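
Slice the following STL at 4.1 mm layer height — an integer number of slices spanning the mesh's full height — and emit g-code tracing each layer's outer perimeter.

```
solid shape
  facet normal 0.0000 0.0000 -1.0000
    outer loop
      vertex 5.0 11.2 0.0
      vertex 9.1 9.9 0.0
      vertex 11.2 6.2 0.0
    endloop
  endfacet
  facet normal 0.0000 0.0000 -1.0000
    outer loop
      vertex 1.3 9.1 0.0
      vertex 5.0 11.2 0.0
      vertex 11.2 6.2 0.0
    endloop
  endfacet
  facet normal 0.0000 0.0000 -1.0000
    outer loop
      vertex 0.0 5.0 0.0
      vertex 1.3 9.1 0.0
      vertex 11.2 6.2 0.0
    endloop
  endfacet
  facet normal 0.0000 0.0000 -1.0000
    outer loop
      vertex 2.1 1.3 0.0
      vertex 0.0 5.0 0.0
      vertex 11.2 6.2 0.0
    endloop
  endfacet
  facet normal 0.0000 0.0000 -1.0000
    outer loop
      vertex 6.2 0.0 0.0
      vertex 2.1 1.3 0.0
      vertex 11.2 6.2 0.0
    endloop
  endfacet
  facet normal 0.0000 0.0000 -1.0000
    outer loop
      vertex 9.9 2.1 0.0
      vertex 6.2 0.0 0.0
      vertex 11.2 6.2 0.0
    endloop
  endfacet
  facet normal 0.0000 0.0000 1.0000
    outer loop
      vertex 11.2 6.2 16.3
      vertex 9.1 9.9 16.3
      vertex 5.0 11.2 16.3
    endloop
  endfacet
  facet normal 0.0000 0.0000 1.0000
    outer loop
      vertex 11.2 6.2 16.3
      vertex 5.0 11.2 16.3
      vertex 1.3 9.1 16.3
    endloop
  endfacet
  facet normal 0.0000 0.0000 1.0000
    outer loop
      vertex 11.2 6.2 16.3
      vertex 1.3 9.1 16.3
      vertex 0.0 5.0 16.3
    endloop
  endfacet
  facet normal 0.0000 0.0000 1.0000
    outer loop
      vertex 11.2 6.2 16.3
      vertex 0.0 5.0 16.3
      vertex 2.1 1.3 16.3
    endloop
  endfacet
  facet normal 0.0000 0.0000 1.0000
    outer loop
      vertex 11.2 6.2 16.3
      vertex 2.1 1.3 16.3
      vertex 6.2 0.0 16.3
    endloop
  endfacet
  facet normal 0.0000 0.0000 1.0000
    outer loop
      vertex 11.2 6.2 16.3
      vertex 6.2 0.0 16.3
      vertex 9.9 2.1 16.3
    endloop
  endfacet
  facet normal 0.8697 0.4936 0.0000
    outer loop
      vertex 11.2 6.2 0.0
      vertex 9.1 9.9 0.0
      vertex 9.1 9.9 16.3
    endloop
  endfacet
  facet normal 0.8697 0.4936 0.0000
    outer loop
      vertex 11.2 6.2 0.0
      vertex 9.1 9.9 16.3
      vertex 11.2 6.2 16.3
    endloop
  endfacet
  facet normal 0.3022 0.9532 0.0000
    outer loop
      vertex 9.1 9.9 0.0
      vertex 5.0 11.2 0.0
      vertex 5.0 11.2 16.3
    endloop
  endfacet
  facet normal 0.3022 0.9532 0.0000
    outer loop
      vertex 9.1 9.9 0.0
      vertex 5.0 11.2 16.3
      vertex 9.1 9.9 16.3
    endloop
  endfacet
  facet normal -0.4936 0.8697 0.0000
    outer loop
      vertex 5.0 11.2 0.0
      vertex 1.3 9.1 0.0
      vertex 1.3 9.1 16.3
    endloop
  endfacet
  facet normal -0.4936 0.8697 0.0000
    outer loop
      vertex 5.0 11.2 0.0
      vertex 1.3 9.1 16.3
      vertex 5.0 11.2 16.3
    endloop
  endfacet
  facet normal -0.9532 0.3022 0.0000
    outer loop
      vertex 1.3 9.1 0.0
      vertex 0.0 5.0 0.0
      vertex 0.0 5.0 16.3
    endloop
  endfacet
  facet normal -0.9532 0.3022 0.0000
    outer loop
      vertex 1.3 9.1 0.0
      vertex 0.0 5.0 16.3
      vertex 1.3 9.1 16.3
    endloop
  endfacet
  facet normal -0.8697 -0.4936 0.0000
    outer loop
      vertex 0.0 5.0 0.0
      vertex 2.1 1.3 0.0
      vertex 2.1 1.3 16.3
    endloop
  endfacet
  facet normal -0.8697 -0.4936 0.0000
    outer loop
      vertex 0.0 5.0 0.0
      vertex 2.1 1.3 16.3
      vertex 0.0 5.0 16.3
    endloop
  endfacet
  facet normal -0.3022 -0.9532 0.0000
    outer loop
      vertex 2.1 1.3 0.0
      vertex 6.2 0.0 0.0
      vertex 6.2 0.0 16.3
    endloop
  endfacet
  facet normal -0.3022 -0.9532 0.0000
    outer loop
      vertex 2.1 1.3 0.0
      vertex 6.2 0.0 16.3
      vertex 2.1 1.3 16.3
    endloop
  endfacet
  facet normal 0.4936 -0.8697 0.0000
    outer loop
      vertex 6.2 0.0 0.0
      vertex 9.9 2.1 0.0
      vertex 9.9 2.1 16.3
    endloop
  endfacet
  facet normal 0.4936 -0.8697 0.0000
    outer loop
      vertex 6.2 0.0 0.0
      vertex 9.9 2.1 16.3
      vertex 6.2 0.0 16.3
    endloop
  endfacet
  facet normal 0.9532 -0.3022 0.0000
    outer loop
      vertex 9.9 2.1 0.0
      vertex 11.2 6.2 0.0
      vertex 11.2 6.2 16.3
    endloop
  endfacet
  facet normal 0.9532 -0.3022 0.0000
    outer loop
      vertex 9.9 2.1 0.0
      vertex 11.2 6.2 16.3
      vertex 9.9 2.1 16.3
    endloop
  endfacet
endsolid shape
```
; perimeter-only toolpath
G21 ; units = mm
G90 ; absolute positioning
G28 ; home
; layer 1
G0 Z4.1
G0 X11.2 Y6.2
G1 X9.1 Y9.9
G1 X5.0 Y11.2
G1 X1.3 Y9.1
G1 X0.0 Y5.0
G1 X2.1 Y1.3
G1 X6.2 Y0.0
G1 X9.9 Y2.1
G1 X11.2 Y6.2
; layer 2
G0 Z8.2
G0 X11.2 Y6.2
G1 X9.1 Y9.9
G1 X5.0 Y11.2
G1 X1.3 Y9.1
G1 X0.0 Y5.0
G1 X2.1 Y1.3
G1 X6.2 Y0.0
G1 X9.9 Y2.1
G1 X11.2 Y6.2
; layer 3
G0 Z12.2
G0 X11.2 Y6.2
G1 X9.1 Y9.9
G1 X5.0 Y11.2
G1 X1.3 Y9.1
G1 X0.0 Y5.0
G1 X2.1 Y1.3
G1 X6.2 Y0.0
G1 X9.9 Y2.1
G1 X11.2 Y6.2
; layer 4
G0 Z16.3
G0 X11.2 Y6.2
G1 X9.1 Y9.9
G1 X5.0 Y11.2
G1 X1.3 Y9.1
G1 X0.0 Y5.0
G1 X2.1 Y1.3
G1 X6.2 Y0.0
G1 X9.9 Y2.1
G1 X11.2 Y6.2
M2 ; end

The solid is a regular 8-sided prism (a cylinder approximated with 8 flat sides), circumscribed radius ≈ 5.6 mm, height ≈ 16.3 mm. Slicing at Δz = 4.1 mm — 4 equal slices spanning the solid's height, so layer i sits at z = i·h/4 — gives 4 non-empty perimeters. Each is a 8-segment closed polygon; G0 lifts to the layer z and rapids to the start vertex, then G1 traces the edges.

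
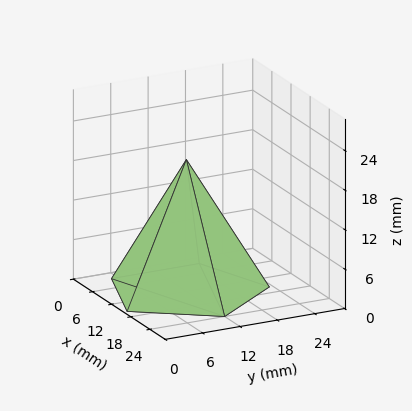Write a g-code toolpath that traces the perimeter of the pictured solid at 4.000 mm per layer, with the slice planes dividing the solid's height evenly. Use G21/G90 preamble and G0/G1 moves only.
Reading the render: the shape is a regular 5-sided pyramid, base circumscribed radius ≈ 12 mm, apex at z ≈ 20 mm (dimensions read to the nearest mm from the axis ticks). For the g-code, the solid's height is divided into equal slices at the stated Δz and each level perimeter traced with G1 moves after a G0 lift.

; perimeter-only toolpath
G21 ; units = mm
G90 ; absolute positioning
G28 ; home
; layer 1
G0 Z4.000
G0 X21.600 Y12.000
G1 X14.966 Y21.130
G1 X4.234 Y17.642
G1 X4.234 Y6.358
G1 X14.966 Y2.870
G1 X21.600 Y12.000
; layer 2
G0 Z8.000
G0 X19.200 Y12.000
G1 X14.225 Y18.848
G1 X6.175 Y16.232
G1 X6.175 Y7.768
G1 X14.225 Y5.152
G1 X19.200 Y12.000
; layer 3
G0 Z12.000
G0 X16.800 Y12.000
G1 X13.483 Y16.565
G1 X8.117 Y14.821
G1 X8.117 Y9.179
G1 X13.483 Y7.435
G1 X16.800 Y12.000
; layer 4
G0 Z16.000
G0 X14.400 Y12.000
G1 X12.742 Y14.283
G1 X10.058 Y13.411
G1 X10.058 Y10.589
G1 X12.742 Y9.717
G1 X14.400 Y12.000
M2 ; end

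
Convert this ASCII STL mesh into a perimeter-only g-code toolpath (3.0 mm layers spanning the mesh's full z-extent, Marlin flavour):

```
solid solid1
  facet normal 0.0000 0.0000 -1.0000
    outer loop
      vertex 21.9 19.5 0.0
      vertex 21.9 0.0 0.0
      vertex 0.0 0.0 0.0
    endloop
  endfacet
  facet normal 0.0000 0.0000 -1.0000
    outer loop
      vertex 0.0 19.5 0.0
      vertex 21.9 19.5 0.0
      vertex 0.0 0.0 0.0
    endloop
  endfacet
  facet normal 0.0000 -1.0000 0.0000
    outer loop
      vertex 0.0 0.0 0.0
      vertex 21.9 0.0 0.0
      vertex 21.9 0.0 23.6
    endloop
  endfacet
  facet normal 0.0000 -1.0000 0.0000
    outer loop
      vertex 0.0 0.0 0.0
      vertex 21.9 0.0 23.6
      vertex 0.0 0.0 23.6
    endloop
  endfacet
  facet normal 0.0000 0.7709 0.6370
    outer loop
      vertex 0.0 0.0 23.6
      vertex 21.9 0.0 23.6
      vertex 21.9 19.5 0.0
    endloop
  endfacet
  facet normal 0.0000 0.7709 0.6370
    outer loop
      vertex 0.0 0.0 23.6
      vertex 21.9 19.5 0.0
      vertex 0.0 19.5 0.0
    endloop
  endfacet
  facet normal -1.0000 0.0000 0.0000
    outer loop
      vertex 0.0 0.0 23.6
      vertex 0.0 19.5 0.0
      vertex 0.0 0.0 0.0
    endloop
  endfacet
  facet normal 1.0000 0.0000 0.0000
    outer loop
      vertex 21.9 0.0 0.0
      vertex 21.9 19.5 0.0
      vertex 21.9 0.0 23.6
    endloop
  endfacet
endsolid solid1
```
; perimeter-only toolpath
G21 ; units = mm
G90 ; absolute positioning
G28 ; home
; layer 1
G0 Z3.0
G0 X0.0 Y0.0
G1 X21.9 Y0.0
G1 X21.9 Y17.1
G1 X0.0 Y17.1
G1 X0.0 Y0.0
; layer 2
G0 Z5.9
G0 X0.0 Y0.0
G1 X21.9 Y0.0
G1 X21.9 Y14.6
G1 X0.0 Y14.6
G1 X0.0 Y0.0
; layer 3
G0 Z8.9
G0 X0.0 Y0.0
G1 X21.9 Y0.0
G1 X21.9 Y12.2
G1 X0.0 Y12.2
G1 X0.0 Y0.0
; layer 4
G0 Z11.8
G0 X0.0 Y0.0
G1 X21.9 Y0.0
G1 X21.9 Y9.8
G1 X0.0 Y9.8
G1 X0.0 Y0.0
; layer 5
G0 Z14.8
G0 X0.0 Y0.0
G1 X21.9 Y0.0
G1 X21.9 Y7.3
G1 X0.0 Y7.3
G1 X0.0 Y0.0
; layer 6
G0 Z17.7
G0 X0.0 Y0.0
G1 X21.9 Y0.0
G1 X21.9 Y4.9
G1 X0.0 Y4.9
G1 X0.0 Y0.0
; layer 7
G0 Z20.7
G0 X0.0 Y0.0
G1 X21.9 Y0.0
G1 X21.9 Y2.4
G1 X0.0 Y2.4
G1 X0.0 Y0.0
M2 ; end

The solid is a wedge (ramp): 21.9 × 19.5 mm base, rising to 23.6 mm along the y=0 edge and sloping linearly to z=0 at y=19.5. Slicing at Δz = 3.0 mm — 8 equal slices spanning the solid's height, so layer i sits at z = i·h/8 — gives 7 non-empty perimeters. Each is a 4-segment closed polygon; G0 lifts to the layer z and rapids to the start vertex, then G1 traces the edges. The cross-section shrinks linearly with z (the slice at the apex is degenerate and omitted).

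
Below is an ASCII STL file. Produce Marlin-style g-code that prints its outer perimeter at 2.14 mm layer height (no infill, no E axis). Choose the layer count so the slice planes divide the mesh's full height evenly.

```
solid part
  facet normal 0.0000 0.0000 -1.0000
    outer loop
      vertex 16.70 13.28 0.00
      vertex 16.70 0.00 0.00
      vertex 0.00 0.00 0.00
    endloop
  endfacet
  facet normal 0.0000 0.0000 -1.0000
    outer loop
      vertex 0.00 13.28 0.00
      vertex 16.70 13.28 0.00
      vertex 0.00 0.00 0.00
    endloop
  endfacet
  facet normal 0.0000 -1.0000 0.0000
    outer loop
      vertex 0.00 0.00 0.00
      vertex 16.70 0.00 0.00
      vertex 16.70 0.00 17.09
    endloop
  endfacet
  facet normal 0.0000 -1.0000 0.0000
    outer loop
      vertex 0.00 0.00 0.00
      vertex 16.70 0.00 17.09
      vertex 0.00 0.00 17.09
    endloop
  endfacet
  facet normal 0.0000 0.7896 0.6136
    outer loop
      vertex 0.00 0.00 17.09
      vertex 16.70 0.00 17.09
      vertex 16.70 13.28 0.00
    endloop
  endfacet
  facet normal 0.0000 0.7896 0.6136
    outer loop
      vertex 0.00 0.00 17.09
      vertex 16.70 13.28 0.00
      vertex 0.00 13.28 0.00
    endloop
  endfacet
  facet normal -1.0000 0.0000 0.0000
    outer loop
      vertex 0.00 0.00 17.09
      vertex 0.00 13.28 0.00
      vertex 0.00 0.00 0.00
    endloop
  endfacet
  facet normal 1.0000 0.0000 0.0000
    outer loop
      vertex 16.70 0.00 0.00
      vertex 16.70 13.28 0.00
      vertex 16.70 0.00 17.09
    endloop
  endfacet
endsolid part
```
; perimeter-only toolpath
G21 ; units = mm
G90 ; absolute positioning
G28 ; home
; layer 1
G0 Z2.14
G0 X0.00 Y0.00
G1 X16.70 Y0.00
G1 X16.70 Y11.62
G1 X0.00 Y11.62
G1 X0.00 Y0.00
; layer 2
G0 Z4.27
G0 X0.00 Y0.00
G1 X16.70 Y0.00
G1 X16.70 Y9.96
G1 X0.00 Y9.96
G1 X0.00 Y0.00
; layer 3
G0 Z6.41
G0 X0.00 Y0.00
G1 X16.70 Y0.00
G1 X16.70 Y8.30
G1 X0.00 Y8.30
G1 X0.00 Y0.00
; layer 4
G0 Z8.54
G0 X0.00 Y0.00
G1 X16.70 Y0.00
G1 X16.70 Y6.64
G1 X0.00 Y6.64
G1 X0.00 Y0.00
; layer 5
G0 Z10.68
G0 X0.00 Y0.00
G1 X16.70 Y0.00
G1 X16.70 Y4.98
G1 X0.00 Y4.98
G1 X0.00 Y0.00
; layer 6
G0 Z12.82
G0 X0.00 Y0.00
G1 X16.70 Y0.00
G1 X16.70 Y3.32
G1 X0.00 Y3.32
G1 X0.00 Y0.00
; layer 7
G0 Z14.95
G0 X0.00 Y0.00
G1 X16.70 Y0.00
G1 X16.70 Y1.66
G1 X0.00 Y1.66
G1 X0.00 Y0.00
M2 ; end

The solid is a wedge (ramp): 16.7 × 13.3 mm base, rising to 17.1 mm along the y=0 edge and sloping linearly to z=0 at y=13.3. Slicing at Δz = 2.14 mm — 8 equal slices spanning the solid's height, so layer i sits at z = i·h/8 — gives 7 non-empty perimeters. Each is a 4-segment closed polygon; G0 lifts to the layer z and rapids to the start vertex, then G1 traces the edges. The cross-section shrinks linearly with z (the slice at the apex is degenerate and omitted).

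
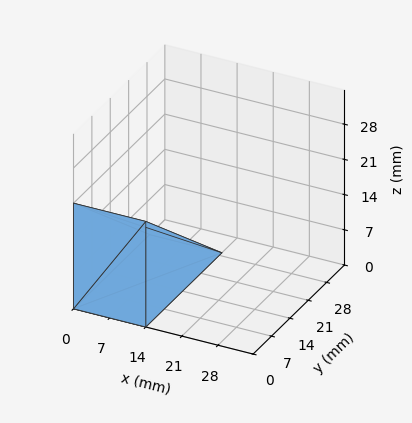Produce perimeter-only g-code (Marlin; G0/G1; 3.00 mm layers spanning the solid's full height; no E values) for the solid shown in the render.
Reading the render: the shape is a wedge (ramp): 14 × 29 mm base, rising to 21 mm along the y=0 edge and sloping linearly to z=0 at y=29 (dimensions read to the nearest mm from the axis ticks). For the g-code, the solid's height is divided into equal slices at the stated Δz and each level perimeter traced with G1 moves after a G0 lift.

; perimeter-only toolpath
G21 ; units = mm
G90 ; absolute positioning
G28 ; home
; layer 1
G0 Z3.00
G0 X0.00 Y0.00
G1 X14.00 Y0.00
G1 X14.00 Y24.86
G1 X0.00 Y24.86
G1 X0.00 Y0.00
; layer 2
G0 Z6.00
G0 X0.00 Y0.00
G1 X14.00 Y0.00
G1 X14.00 Y20.71
G1 X0.00 Y20.71
G1 X0.00 Y0.00
; layer 3
G0 Z9.00
G0 X0.00 Y0.00
G1 X14.00 Y0.00
G1 X14.00 Y16.57
G1 X0.00 Y16.57
G1 X0.00 Y0.00
; layer 4
G0 Z12.00
G0 X0.00 Y0.00
G1 X14.00 Y0.00
G1 X14.00 Y12.43
G1 X0.00 Y12.43
G1 X0.00 Y0.00
; layer 5
G0 Z15.00
G0 X0.00 Y0.00
G1 X14.00 Y0.00
G1 X14.00 Y8.29
G1 X0.00 Y8.29
G1 X0.00 Y0.00
; layer 6
G0 Z18.00
G0 X0.00 Y0.00
G1 X14.00 Y0.00
G1 X14.00 Y4.14
G1 X0.00 Y4.14
G1 X0.00 Y0.00
M2 ; end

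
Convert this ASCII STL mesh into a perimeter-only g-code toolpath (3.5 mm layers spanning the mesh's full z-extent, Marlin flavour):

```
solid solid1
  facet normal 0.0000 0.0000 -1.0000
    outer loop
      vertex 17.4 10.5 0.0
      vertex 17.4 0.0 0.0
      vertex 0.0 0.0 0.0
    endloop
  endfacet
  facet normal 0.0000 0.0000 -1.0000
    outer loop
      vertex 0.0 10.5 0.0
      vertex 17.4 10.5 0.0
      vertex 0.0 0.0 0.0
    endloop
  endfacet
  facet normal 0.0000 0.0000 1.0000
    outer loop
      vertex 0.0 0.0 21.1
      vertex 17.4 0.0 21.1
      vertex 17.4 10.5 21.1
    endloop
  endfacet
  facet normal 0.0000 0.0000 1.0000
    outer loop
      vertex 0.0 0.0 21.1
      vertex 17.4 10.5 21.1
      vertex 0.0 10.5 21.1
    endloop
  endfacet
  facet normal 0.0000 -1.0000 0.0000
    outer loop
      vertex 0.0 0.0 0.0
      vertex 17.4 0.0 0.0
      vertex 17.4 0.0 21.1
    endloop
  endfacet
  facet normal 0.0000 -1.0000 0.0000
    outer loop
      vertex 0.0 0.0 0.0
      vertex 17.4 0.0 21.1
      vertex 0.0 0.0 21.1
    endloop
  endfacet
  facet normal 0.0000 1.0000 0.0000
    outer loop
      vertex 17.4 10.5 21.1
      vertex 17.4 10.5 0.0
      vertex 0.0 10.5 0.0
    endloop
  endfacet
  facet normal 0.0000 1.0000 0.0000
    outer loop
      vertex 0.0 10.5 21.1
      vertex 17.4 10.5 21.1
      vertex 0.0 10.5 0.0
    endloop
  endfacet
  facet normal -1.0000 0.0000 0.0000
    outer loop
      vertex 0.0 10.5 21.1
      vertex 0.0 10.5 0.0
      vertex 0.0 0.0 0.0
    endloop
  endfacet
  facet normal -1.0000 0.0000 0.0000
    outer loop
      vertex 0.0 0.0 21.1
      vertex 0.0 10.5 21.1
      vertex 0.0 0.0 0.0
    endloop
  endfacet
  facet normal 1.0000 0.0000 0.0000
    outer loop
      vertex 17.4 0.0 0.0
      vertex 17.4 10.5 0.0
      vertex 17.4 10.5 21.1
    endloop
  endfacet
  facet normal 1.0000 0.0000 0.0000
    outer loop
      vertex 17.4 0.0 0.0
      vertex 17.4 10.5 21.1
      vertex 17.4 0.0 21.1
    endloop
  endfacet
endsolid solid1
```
; perimeter-only toolpath
G21 ; units = mm
G90 ; absolute positioning
G28 ; home
; layer 1
G0 Z3.5
G0 X0.0 Y0.0
G1 X17.4 Y0.0
G1 X17.4 Y10.5
G1 X0.0 Y10.5
G1 X0.0 Y0.0
; layer 2
G0 Z7.0
G0 X0.0 Y0.0
G1 X17.4 Y0.0
G1 X17.4 Y10.5
G1 X0.0 Y10.5
G1 X0.0 Y0.0
; layer 3
G0 Z10.6
G0 X0.0 Y0.0
G1 X17.4 Y0.0
G1 X17.4 Y10.5
G1 X0.0 Y10.5
G1 X0.0 Y0.0
; layer 4
G0 Z14.1
G0 X0.0 Y0.0
G1 X17.4 Y0.0
G1 X17.4 Y10.5
G1 X0.0 Y10.5
G1 X0.0 Y0.0
; layer 5
G0 Z17.6
G0 X0.0 Y0.0
G1 X17.4 Y0.0
G1 X17.4 Y10.5
G1 X0.0 Y10.5
G1 X0.0 Y0.0
; layer 6
G0 Z21.1
G0 X0.0 Y0.0
G1 X17.4 Y0.0
G1 X17.4 Y10.5
G1 X0.0 Y10.5
G1 X0.0 Y0.0
M2 ; end

The solid is a rectangular box, roughly 17.4 × 10.5 mm footprint and 21.1 mm tall. Slicing at Δz = 3.5 mm — 6 equal slices spanning the solid's height, so layer i sits at z = i·h/6 — gives 6 non-empty perimeters. Each is a 4-segment closed polygon; G0 lifts to the layer z and rapids to the start vertex, then G1 traces the edges.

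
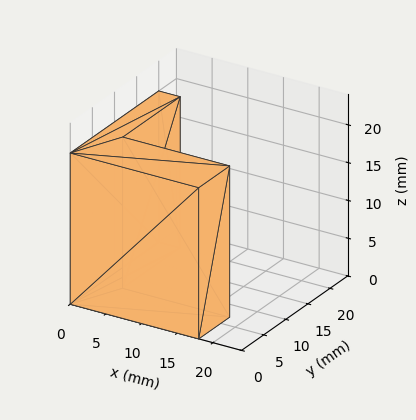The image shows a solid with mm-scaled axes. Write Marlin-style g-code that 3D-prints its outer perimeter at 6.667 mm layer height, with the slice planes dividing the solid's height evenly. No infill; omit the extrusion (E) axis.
Reading the render: the shape is an L-shaped prism: outer 18 × 20 mm, arm thicknesses ≈ 7 mm (horizontal) and 3 mm (vertical), extruded 20 mm in z (dimensions read to the nearest mm from the axis ticks). For the g-code, the solid's height is divided into equal slices at the stated Δz and each level perimeter traced with G1 moves after a G0 lift.

; perimeter-only toolpath
G21 ; units = mm
G90 ; absolute positioning
G28 ; home
; layer 1
G0 Z6.667
G0 X0.000 Y0.000
G1 X18.000 Y0.000
G1 X18.000 Y7.000
G1 X3.000 Y7.000
G1 X3.000 Y20.000
G1 X0.000 Y20.000
G1 X0.000 Y0.000
; layer 2
G0 Z13.333
G0 X0.000 Y0.000
G1 X18.000 Y0.000
G1 X18.000 Y7.000
G1 X3.000 Y7.000
G1 X3.000 Y20.000
G1 X0.000 Y20.000
G1 X0.000 Y0.000
; layer 3
G0 Z20.000
G0 X0.000 Y0.000
G1 X18.000 Y0.000
G1 X18.000 Y7.000
G1 X3.000 Y7.000
G1 X3.000 Y20.000
G1 X0.000 Y20.000
G1 X0.000 Y0.000
M2 ; end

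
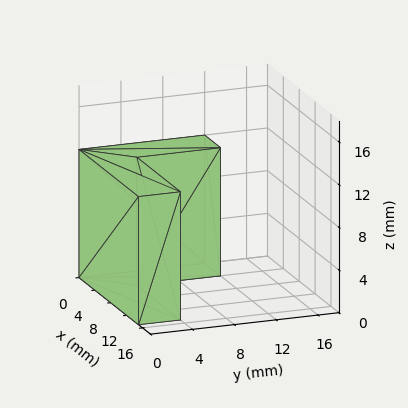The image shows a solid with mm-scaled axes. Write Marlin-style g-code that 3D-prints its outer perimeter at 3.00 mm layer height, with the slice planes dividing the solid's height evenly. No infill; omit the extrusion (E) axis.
Reading the render: the shape is an L-shaped prism: outer 15 × 12 mm, arm thicknesses ≈ 4 mm (horizontal) and 4 mm (vertical), extruded 12 mm in z (dimensions read to the nearest mm from the axis ticks). For the g-code, the solid's height is divided into equal slices at the stated Δz and each level perimeter traced with G1 moves after a G0 lift.

; perimeter-only toolpath
G21 ; units = mm
G90 ; absolute positioning
G28 ; home
; layer 1
G0 Z3.00
G0 X0.00 Y0.00
G1 X15.00 Y0.00
G1 X15.00 Y4.00
G1 X4.00 Y4.00
G1 X4.00 Y12.00
G1 X0.00 Y12.00
G1 X0.00 Y0.00
; layer 2
G0 Z6.00
G0 X0.00 Y0.00
G1 X15.00 Y0.00
G1 X15.00 Y4.00
G1 X4.00 Y4.00
G1 X4.00 Y12.00
G1 X0.00 Y12.00
G1 X0.00 Y0.00
; layer 3
G0 Z9.00
G0 X0.00 Y0.00
G1 X15.00 Y0.00
G1 X15.00 Y4.00
G1 X4.00 Y4.00
G1 X4.00 Y12.00
G1 X0.00 Y12.00
G1 X0.00 Y0.00
; layer 4
G0 Z12.00
G0 X0.00 Y0.00
G1 X15.00 Y0.00
G1 X15.00 Y4.00
G1 X4.00 Y4.00
G1 X4.00 Y12.00
G1 X0.00 Y12.00
G1 X0.00 Y0.00
M2 ; end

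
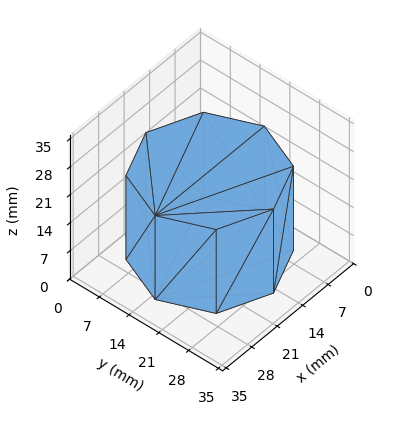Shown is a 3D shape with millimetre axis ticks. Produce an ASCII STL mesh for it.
Reading the render: the shape is a regular 8-sided prism (a cylinder approximated with 8 flat sides), circumscribed radius ≈ 15 mm, height ≈ 21 mm (dimensions read to the nearest mm from the axis ticks). For the STL, each face is triangulated and given an outward normal.

solid part
  facet normal 0.0000 0.0000 -1.0000
    outer loop
      vertex 15.00 30.00 0.00
      vertex 25.61 25.61 0.00
      vertex 30.00 15.00 0.00
    endloop
  endfacet
  facet normal 0.0000 0.0000 -1.0000
    outer loop
      vertex 4.39 25.61 0.00
      vertex 15.00 30.00 0.00
      vertex 30.00 15.00 0.00
    endloop
  endfacet
  facet normal 0.0000 0.0000 -1.0000
    outer loop
      vertex 0.00 15.00 0.00
      vertex 4.39 25.61 0.00
      vertex 30.00 15.00 0.00
    endloop
  endfacet
  facet normal 0.0000 0.0000 -1.0000
    outer loop
      vertex 4.39 4.39 0.00
      vertex 0.00 15.00 0.00
      vertex 30.00 15.00 0.00
    endloop
  endfacet
  facet normal 0.0000 0.0000 -1.0000
    outer loop
      vertex 15.00 0.00 0.00
      vertex 4.39 4.39 0.00
      vertex 30.00 15.00 0.00
    endloop
  endfacet
  facet normal 0.0000 0.0000 -1.0000
    outer loop
      vertex 25.61 4.39 0.00
      vertex 15.00 0.00 0.00
      vertex 30.00 15.00 0.00
    endloop
  endfacet
  facet normal 0.0000 0.0000 1.0000
    outer loop
      vertex 30.00 15.00 21.00
      vertex 25.61 25.61 21.00
      vertex 15.00 30.00 21.00
    endloop
  endfacet
  facet normal 0.0000 0.0000 1.0000
    outer loop
      vertex 30.00 15.00 21.00
      vertex 15.00 30.00 21.00
      vertex 4.39 25.61 21.00
    endloop
  endfacet
  facet normal 0.0000 0.0000 1.0000
    outer loop
      vertex 30.00 15.00 21.00
      vertex 4.39 25.61 21.00
      vertex 0.00 15.00 21.00
    endloop
  endfacet
  facet normal 0.0000 0.0000 1.0000
    outer loop
      vertex 30.00 15.00 21.00
      vertex 0.00 15.00 21.00
      vertex 4.39 4.39 21.00
    endloop
  endfacet
  facet normal 0.0000 0.0000 1.0000
    outer loop
      vertex 30.00 15.00 21.00
      vertex 4.39 4.39 21.00
      vertex 15.00 0.00 21.00
    endloop
  endfacet
  facet normal 0.0000 0.0000 1.0000
    outer loop
      vertex 30.00 15.00 21.00
      vertex 15.00 0.00 21.00
      vertex 25.61 4.39 21.00
    endloop
  endfacet
  facet normal 0.9240 0.3823 0.0000
    outer loop
      vertex 30.00 15.00 0.00
      vertex 25.61 25.61 0.00
      vertex 25.61 25.61 21.00
    endloop
  endfacet
  facet normal 0.9240 0.3823 0.0000
    outer loop
      vertex 30.00 15.00 0.00
      vertex 25.61 25.61 21.00
      vertex 30.00 15.00 21.00
    endloop
  endfacet
  facet normal 0.3823 0.9240 0.0000
    outer loop
      vertex 25.61 25.61 0.00
      vertex 15.00 30.00 0.00
      vertex 15.00 30.00 21.00
    endloop
  endfacet
  facet normal 0.3823 0.9240 0.0000
    outer loop
      vertex 25.61 25.61 0.00
      vertex 15.00 30.00 21.00
      vertex 25.61 25.61 21.00
    endloop
  endfacet
  facet normal -0.3823 0.9240 0.0000
    outer loop
      vertex 15.00 30.00 0.00
      vertex 4.39 25.61 0.00
      vertex 4.39 25.61 21.00
    endloop
  endfacet
  facet normal -0.3823 0.9240 0.0000
    outer loop
      vertex 15.00 30.00 0.00
      vertex 4.39 25.61 21.00
      vertex 15.00 30.00 21.00
    endloop
  endfacet
  facet normal -0.9240 0.3823 0.0000
    outer loop
      vertex 4.39 25.61 0.00
      vertex 0.00 15.00 0.00
      vertex 0.00 15.00 21.00
    endloop
  endfacet
  facet normal -0.9240 0.3823 0.0000
    outer loop
      vertex 4.39 25.61 0.00
      vertex 0.00 15.00 21.00
      vertex 4.39 25.61 21.00
    endloop
  endfacet
  facet normal -0.9240 -0.3823 0.0000
    outer loop
      vertex 0.00 15.00 0.00
      vertex 4.39 4.39 0.00
      vertex 4.39 4.39 21.00
    endloop
  endfacet
  facet normal -0.9240 -0.3823 0.0000
    outer loop
      vertex 0.00 15.00 0.00
      vertex 4.39 4.39 21.00
      vertex 0.00 15.00 21.00
    endloop
  endfacet
  facet normal -0.3823 -0.9240 0.0000
    outer loop
      vertex 4.39 4.39 0.00
      vertex 15.00 0.00 0.00
      vertex 15.00 0.00 21.00
    endloop
  endfacet
  facet normal -0.3823 -0.9240 0.0000
    outer loop
      vertex 4.39 4.39 0.00
      vertex 15.00 0.00 21.00
      vertex 4.39 4.39 21.00
    endloop
  endfacet
  facet normal 0.3823 -0.9240 0.0000
    outer loop
      vertex 15.00 0.00 0.00
      vertex 25.61 4.39 0.00
      vertex 25.61 4.39 21.00
    endloop
  endfacet
  facet normal 0.3823 -0.9240 0.0000
    outer loop
      vertex 15.00 0.00 0.00
      vertex 25.61 4.39 21.00
      vertex 15.00 0.00 21.00
    endloop
  endfacet
  facet normal 0.9240 -0.3823 0.0000
    outer loop
      vertex 25.61 4.39 0.00
      vertex 30.00 15.00 0.00
      vertex 30.00 15.00 21.00
    endloop
  endfacet
  facet normal 0.9240 -0.3823 0.0000
    outer loop
      vertex 25.61 4.39 0.00
      vertex 30.00 15.00 21.00
      vertex 25.61 4.39 21.00
    endloop
  endfacet
endsolid part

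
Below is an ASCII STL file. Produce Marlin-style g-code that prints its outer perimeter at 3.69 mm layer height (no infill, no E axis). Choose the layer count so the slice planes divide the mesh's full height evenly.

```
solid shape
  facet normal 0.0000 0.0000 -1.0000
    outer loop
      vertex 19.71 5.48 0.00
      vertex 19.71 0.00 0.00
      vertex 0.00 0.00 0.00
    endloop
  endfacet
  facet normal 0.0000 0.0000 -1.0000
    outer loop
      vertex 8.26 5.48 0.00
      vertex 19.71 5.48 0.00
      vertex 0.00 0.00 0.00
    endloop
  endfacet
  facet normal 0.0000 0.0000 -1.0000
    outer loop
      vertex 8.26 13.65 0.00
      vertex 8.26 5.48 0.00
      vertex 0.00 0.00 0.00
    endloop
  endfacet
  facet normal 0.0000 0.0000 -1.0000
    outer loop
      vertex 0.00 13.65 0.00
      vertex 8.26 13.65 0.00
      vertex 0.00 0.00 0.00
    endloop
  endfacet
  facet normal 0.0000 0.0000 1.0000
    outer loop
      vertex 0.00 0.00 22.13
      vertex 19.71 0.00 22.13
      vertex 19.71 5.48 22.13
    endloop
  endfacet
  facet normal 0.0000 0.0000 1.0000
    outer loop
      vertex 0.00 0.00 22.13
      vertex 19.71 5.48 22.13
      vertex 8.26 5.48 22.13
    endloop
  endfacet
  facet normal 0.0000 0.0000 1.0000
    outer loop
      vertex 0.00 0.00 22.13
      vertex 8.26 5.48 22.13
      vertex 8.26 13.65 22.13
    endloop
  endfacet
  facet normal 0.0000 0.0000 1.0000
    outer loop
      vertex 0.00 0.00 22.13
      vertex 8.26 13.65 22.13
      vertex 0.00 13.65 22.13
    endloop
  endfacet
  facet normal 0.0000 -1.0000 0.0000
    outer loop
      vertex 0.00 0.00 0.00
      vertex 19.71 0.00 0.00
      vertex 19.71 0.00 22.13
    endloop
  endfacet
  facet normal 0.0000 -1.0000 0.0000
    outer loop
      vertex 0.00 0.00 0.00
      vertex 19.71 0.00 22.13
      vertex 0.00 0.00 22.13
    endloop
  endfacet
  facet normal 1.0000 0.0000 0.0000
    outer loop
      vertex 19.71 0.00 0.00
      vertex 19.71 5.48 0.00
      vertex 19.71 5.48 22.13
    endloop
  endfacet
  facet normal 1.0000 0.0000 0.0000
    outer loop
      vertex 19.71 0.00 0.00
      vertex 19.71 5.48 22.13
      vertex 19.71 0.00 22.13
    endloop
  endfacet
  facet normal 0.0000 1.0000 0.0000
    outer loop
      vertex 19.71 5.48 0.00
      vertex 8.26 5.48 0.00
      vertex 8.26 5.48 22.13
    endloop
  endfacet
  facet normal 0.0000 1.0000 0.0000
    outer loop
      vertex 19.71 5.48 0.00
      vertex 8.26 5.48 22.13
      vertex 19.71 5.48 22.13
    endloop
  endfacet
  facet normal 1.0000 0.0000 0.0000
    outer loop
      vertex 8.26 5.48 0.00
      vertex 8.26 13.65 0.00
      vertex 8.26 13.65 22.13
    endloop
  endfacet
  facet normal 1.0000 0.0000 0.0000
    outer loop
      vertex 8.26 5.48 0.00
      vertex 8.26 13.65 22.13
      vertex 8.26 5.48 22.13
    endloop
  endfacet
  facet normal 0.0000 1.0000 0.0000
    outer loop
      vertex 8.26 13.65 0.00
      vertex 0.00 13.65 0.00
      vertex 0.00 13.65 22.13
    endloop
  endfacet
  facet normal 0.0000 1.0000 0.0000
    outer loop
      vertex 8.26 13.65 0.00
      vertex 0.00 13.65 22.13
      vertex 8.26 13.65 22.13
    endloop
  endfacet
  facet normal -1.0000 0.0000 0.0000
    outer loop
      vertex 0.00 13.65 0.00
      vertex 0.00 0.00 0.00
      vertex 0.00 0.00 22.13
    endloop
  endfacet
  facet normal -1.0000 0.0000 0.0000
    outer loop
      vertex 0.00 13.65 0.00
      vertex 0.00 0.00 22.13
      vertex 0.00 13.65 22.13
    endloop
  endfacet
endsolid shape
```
; perimeter-only toolpath
G21 ; units = mm
G90 ; absolute positioning
G28 ; home
; layer 1
G0 Z3.69
G0 X0.00 Y0.00
G1 X19.71 Y0.00
G1 X19.71 Y5.48
G1 X8.26 Y5.48
G1 X8.26 Y13.65
G1 X0.00 Y13.65
G1 X0.00 Y0.00
; layer 2
G0 Z7.38
G0 X0.00 Y0.00
G1 X19.71 Y0.00
G1 X19.71 Y5.48
G1 X8.26 Y5.48
G1 X8.26 Y13.65
G1 X0.00 Y13.65
G1 X0.00 Y0.00
; layer 3
G0 Z11.06
G0 X0.00 Y0.00
G1 X19.71 Y0.00
G1 X19.71 Y5.48
G1 X8.26 Y5.48
G1 X8.26 Y13.65
G1 X0.00 Y13.65
G1 X0.00 Y0.00
; layer 4
G0 Z14.75
G0 X0.00 Y0.00
G1 X19.71 Y0.00
G1 X19.71 Y5.48
G1 X8.26 Y5.48
G1 X8.26 Y13.65
G1 X0.00 Y13.65
G1 X0.00 Y0.00
; layer 5
G0 Z18.44
G0 X0.00 Y0.00
G1 X19.71 Y0.00
G1 X19.71 Y5.48
G1 X8.26 Y5.48
G1 X8.26 Y13.65
G1 X0.00 Y13.65
G1 X0.00 Y0.00
; layer 6
G0 Z22.13
G0 X0.00 Y0.00
G1 X19.71 Y0.00
G1 X19.71 Y5.48
G1 X8.26 Y5.48
G1 X8.26 Y13.65
G1 X0.00 Y13.65
G1 X0.00 Y0.00
M2 ; end

The solid is an L-shaped prism: outer 19.7 × 13.7 mm, arm thicknesses ≈ 5.48 mm (horizontal) and 8.26 mm (vertical), extruded 22.1 mm in z. Slicing at Δz = 3.69 mm — 6 equal slices spanning the solid's height, so layer i sits at z = i·h/6 — gives 6 non-empty perimeters. Each is a 6-segment closed polygon; G0 lifts to the layer z and rapids to the start vertex, then G1 traces the edges.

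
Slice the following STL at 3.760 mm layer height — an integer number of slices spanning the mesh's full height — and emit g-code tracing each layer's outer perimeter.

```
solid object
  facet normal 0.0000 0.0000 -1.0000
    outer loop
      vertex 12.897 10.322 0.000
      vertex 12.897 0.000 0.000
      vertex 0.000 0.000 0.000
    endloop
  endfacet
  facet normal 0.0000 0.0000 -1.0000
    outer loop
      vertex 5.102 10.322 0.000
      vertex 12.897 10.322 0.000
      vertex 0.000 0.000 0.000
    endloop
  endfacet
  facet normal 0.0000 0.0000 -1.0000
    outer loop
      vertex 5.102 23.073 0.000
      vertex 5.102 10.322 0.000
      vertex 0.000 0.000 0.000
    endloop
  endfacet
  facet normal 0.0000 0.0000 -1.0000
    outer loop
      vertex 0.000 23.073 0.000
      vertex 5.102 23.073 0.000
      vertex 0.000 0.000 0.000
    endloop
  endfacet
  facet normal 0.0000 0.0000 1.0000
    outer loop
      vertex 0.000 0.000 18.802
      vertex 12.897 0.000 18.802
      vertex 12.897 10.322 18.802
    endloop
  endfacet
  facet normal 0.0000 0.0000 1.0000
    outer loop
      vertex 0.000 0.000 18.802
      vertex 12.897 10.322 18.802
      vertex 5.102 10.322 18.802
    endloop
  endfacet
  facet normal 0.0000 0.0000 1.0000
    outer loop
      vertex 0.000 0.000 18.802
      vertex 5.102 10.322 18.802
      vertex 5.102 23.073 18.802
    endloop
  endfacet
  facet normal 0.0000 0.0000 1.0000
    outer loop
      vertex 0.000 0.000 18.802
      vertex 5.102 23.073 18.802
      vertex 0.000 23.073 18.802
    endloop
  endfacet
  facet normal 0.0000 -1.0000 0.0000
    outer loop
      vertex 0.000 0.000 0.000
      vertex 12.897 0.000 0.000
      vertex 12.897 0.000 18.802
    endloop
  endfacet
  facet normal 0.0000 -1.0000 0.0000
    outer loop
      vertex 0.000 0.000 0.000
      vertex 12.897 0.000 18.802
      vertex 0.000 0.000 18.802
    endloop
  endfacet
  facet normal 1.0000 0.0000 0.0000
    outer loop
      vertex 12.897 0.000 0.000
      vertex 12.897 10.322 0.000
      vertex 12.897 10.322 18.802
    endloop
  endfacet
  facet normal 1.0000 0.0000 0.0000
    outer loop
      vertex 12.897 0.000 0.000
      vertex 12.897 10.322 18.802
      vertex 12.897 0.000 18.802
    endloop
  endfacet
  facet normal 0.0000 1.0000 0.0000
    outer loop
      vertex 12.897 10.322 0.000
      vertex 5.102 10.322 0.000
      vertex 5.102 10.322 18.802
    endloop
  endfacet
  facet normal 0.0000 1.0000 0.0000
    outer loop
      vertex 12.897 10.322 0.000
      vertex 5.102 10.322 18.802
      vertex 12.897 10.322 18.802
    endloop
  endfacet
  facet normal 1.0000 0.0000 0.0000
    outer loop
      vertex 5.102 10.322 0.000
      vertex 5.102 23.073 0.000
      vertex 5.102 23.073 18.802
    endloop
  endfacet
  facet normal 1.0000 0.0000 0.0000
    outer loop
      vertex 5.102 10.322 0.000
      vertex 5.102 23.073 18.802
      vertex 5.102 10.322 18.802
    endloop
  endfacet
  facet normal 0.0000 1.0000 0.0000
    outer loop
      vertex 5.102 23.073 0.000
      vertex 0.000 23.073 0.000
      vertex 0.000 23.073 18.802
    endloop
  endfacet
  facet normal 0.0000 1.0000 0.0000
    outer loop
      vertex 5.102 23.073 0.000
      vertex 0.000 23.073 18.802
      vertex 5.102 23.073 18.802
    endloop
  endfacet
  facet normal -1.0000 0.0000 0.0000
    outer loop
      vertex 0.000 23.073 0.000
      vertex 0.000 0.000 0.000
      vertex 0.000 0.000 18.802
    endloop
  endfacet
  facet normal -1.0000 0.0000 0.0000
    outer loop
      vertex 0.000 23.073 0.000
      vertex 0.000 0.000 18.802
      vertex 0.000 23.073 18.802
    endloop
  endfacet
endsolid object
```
; perimeter-only toolpath
G21 ; units = mm
G90 ; absolute positioning
G28 ; home
; layer 1
G0 Z3.760
G0 X0.000 Y0.000
G1 X12.897 Y0.000
G1 X12.897 Y10.322
G1 X5.102 Y10.322
G1 X5.102 Y23.073
G1 X0.000 Y23.073
G1 X0.000 Y0.000
; layer 2
G0 Z7.521
G0 X0.000 Y0.000
G1 X12.897 Y0.000
G1 X12.897 Y10.322
G1 X5.102 Y10.322
G1 X5.102 Y23.073
G1 X0.000 Y23.073
G1 X0.000 Y0.000
; layer 3
G0 Z11.281
G0 X0.000 Y0.000
G1 X12.897 Y0.000
G1 X12.897 Y10.322
G1 X5.102 Y10.322
G1 X5.102 Y23.073
G1 X0.000 Y23.073
G1 X0.000 Y0.000
; layer 4
G0 Z15.042
G0 X0.000 Y0.000
G1 X12.897 Y0.000
G1 X12.897 Y10.322
G1 X5.102 Y10.322
G1 X5.102 Y23.073
G1 X0.000 Y23.073
G1 X0.000 Y0.000
; layer 5
G0 Z18.802
G0 X0.000 Y0.000
G1 X12.897 Y0.000
G1 X12.897 Y10.322
G1 X5.102 Y10.322
G1 X5.102 Y23.073
G1 X0.000 Y23.073
G1 X0.000 Y0.000
M2 ; end

The solid is an L-shaped prism: outer 12.9 × 23.1 mm, arm thicknesses ≈ 10.3 mm (horizontal) and 5.1 mm (vertical), extruded 18.8 mm in z. Slicing at Δz = 3.760 mm — 5 equal slices spanning the solid's height, so layer i sits at z = i·h/5 — gives 5 non-empty perimeters. Each is a 6-segment closed polygon; G0 lifts to the layer z and rapids to the start vertex, then G1 traces the edges.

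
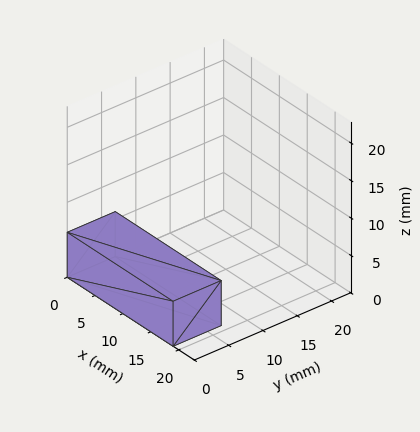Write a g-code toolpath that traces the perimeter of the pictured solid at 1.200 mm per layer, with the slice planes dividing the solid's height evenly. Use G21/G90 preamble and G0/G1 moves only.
Reading the render: the shape is a rectangular box, roughly 19 × 7 mm footprint and 6 mm tall (dimensions read to the nearest mm from the axis ticks). For the g-code, the solid's height is divided into equal slices at the stated Δz and each level perimeter traced with G1 moves after a G0 lift.

; perimeter-only toolpath
G21 ; units = mm
G90 ; absolute positioning
G28 ; home
; layer 1
G0 Z1.200
G0 X0.000 Y0.000
G1 X19.000 Y0.000
G1 X19.000 Y7.000
G1 X0.000 Y7.000
G1 X0.000 Y0.000
; layer 2
G0 Z2.400
G0 X0.000 Y0.000
G1 X19.000 Y0.000
G1 X19.000 Y7.000
G1 X0.000 Y7.000
G1 X0.000 Y0.000
; layer 3
G0 Z3.600
G0 X0.000 Y0.000
G1 X19.000 Y0.000
G1 X19.000 Y7.000
G1 X0.000 Y7.000
G1 X0.000 Y0.000
; layer 4
G0 Z4.800
G0 X0.000 Y0.000
G1 X19.000 Y0.000
G1 X19.000 Y7.000
G1 X0.000 Y7.000
G1 X0.000 Y0.000
; layer 5
G0 Z6.000
G0 X0.000 Y0.000
G1 X19.000 Y0.000
G1 X19.000 Y7.000
G1 X0.000 Y7.000
G1 X0.000 Y0.000
M2 ; end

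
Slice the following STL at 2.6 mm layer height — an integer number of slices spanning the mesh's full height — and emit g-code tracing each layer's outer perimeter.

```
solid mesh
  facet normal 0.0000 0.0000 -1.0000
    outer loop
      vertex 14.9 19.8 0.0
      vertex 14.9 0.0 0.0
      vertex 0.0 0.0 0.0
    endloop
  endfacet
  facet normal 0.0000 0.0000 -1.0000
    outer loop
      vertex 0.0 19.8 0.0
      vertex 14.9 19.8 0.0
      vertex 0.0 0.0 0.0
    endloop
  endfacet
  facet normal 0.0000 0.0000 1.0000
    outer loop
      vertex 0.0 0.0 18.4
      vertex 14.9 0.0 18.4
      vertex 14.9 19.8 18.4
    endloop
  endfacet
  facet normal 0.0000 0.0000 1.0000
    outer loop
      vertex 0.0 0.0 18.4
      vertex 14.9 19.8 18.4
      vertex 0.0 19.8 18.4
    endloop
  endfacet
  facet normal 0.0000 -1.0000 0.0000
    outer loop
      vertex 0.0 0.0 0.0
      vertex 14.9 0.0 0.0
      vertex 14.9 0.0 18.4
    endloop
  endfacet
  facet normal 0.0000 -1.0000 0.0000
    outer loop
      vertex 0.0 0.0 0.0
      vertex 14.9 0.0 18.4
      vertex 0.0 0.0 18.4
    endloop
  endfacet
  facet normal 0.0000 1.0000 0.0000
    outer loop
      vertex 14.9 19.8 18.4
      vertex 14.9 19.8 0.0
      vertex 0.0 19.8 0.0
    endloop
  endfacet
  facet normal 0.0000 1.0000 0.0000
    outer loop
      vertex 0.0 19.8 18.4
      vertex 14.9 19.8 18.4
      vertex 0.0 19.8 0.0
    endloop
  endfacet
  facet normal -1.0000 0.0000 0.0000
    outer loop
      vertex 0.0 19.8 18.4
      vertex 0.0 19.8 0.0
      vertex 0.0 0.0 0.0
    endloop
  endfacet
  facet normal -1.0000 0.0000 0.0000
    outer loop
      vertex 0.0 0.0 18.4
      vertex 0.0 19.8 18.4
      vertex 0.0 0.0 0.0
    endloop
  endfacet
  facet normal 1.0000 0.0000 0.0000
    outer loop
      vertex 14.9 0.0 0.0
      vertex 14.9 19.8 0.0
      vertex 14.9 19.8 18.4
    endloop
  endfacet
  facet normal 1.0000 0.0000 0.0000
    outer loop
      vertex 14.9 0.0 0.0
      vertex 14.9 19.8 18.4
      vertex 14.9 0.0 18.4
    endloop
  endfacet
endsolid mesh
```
; perimeter-only toolpath
G21 ; units = mm
G90 ; absolute positioning
G28 ; home
; layer 1
G0 Z2.6
G0 X0.0 Y0.0
G1 X14.9 Y0.0
G1 X14.9 Y19.8
G1 X0.0 Y19.8
G1 X0.0 Y0.0
; layer 2
G0 Z5.3
G0 X0.0 Y0.0
G1 X14.9 Y0.0
G1 X14.9 Y19.8
G1 X0.0 Y19.8
G1 X0.0 Y0.0
; layer 3
G0 Z7.9
G0 X0.0 Y0.0
G1 X14.9 Y0.0
G1 X14.9 Y19.8
G1 X0.0 Y19.8
G1 X0.0 Y0.0
; layer 4
G0 Z10.5
G0 X0.0 Y0.0
G1 X14.9 Y0.0
G1 X14.9 Y19.8
G1 X0.0 Y19.8
G1 X0.0 Y0.0
; layer 5
G0 Z13.1
G0 X0.0 Y0.0
G1 X14.9 Y0.0
G1 X14.9 Y19.8
G1 X0.0 Y19.8
G1 X0.0 Y0.0
; layer 6
G0 Z15.8
G0 X0.0 Y0.0
G1 X14.9 Y0.0
G1 X14.9 Y19.8
G1 X0.0 Y19.8
G1 X0.0 Y0.0
; layer 7
G0 Z18.4
G0 X0.0 Y0.0
G1 X14.9 Y0.0
G1 X14.9 Y19.8
G1 X0.0 Y19.8
G1 X0.0 Y0.0
M2 ; end

The solid is a rectangular box, roughly 14.9 × 19.8 mm footprint and 18.4 mm tall. Slicing at Δz = 2.6 mm — 7 equal slices spanning the solid's height, so layer i sits at z = i·h/7 — gives 7 non-empty perimeters. Each is a 4-segment closed polygon; G0 lifts to the layer z and rapids to the start vertex, then G1 traces the edges.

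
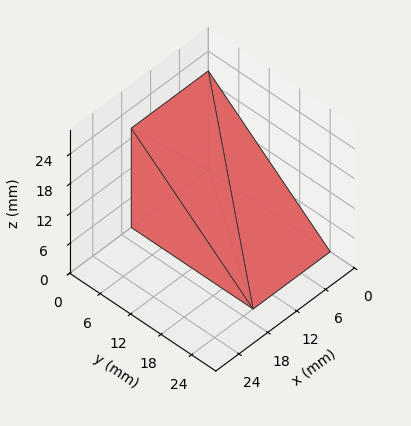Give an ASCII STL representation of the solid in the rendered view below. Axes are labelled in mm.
Reading the render: the shape is a wedge (ramp): 16 × 24 mm base, rising to 20 mm along the y=0 edge and sloping linearly to z=0 at y=24 (dimensions read to the nearest mm from the axis ticks). For the STL, each face is triangulated and given an outward normal.

solid part
  facet normal 0.0000 0.0000 -1.0000
    outer loop
      vertex 16.00 24.00 0.00
      vertex 16.00 0.00 0.00
      vertex 0.00 0.00 0.00
    endloop
  endfacet
  facet normal 0.0000 0.0000 -1.0000
    outer loop
      vertex 0.00 24.00 0.00
      vertex 16.00 24.00 0.00
      vertex 0.00 0.00 0.00
    endloop
  endfacet
  facet normal 0.0000 -1.0000 0.0000
    outer loop
      vertex 0.00 0.00 0.00
      vertex 16.00 0.00 0.00
      vertex 16.00 0.00 20.00
    endloop
  endfacet
  facet normal 0.0000 -1.0000 0.0000
    outer loop
      vertex 0.00 0.00 0.00
      vertex 16.00 0.00 20.00
      vertex 0.00 0.00 20.00
    endloop
  endfacet
  facet normal 0.0000 0.6402 0.7682
    outer loop
      vertex 0.00 0.00 20.00
      vertex 16.00 0.00 20.00
      vertex 16.00 24.00 0.00
    endloop
  endfacet
  facet normal 0.0000 0.6402 0.7682
    outer loop
      vertex 0.00 0.00 20.00
      vertex 16.00 24.00 0.00
      vertex 0.00 24.00 0.00
    endloop
  endfacet
  facet normal -1.0000 0.0000 0.0000
    outer loop
      vertex 0.00 0.00 20.00
      vertex 0.00 24.00 0.00
      vertex 0.00 0.00 0.00
    endloop
  endfacet
  facet normal 1.0000 0.0000 0.0000
    outer loop
      vertex 16.00 0.00 0.00
      vertex 16.00 24.00 0.00
      vertex 16.00 0.00 20.00
    endloop
  endfacet
endsolid part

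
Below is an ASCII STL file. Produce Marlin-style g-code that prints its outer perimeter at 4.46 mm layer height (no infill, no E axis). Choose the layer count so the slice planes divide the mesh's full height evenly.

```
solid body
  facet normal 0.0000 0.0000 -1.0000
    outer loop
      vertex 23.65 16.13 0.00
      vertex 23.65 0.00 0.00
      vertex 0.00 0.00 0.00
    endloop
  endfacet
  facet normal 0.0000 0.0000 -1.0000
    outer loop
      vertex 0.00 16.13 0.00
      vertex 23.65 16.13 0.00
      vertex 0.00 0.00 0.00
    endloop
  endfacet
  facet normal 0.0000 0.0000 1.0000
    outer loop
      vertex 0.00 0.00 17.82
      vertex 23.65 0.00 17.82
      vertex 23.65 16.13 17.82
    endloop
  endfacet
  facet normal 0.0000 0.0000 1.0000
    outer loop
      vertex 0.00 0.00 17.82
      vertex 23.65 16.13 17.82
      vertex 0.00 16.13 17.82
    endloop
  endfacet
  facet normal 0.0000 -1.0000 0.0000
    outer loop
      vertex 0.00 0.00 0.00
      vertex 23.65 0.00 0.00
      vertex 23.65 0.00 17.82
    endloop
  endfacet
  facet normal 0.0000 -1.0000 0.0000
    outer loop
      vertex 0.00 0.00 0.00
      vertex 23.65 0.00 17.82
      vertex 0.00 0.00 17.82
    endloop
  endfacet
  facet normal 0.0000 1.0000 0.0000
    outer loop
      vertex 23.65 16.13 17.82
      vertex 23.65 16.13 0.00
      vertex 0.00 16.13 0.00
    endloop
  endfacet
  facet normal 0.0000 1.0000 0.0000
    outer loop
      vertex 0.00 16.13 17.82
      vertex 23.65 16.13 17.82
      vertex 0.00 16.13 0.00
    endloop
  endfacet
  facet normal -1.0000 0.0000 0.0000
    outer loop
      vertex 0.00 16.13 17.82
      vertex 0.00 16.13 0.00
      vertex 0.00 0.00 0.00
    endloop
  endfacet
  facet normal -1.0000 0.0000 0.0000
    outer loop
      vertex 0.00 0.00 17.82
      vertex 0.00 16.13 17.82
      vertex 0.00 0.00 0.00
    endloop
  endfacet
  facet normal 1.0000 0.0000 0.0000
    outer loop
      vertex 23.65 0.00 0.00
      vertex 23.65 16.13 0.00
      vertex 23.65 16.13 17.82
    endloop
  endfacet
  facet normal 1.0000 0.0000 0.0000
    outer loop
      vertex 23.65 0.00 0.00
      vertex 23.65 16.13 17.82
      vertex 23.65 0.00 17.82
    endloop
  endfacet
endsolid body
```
; perimeter-only toolpath
G21 ; units = mm
G90 ; absolute positioning
G28 ; home
; layer 1
G0 Z4.46
G0 X0.00 Y0.00
G1 X23.65 Y0.00
G1 X23.65 Y16.13
G1 X0.00 Y16.13
G1 X0.00 Y0.00
; layer 2
G0 Z8.91
G0 X0.00 Y0.00
G1 X23.65 Y0.00
G1 X23.65 Y16.13
G1 X0.00 Y16.13
G1 X0.00 Y0.00
; layer 3
G0 Z13.37
G0 X0.00 Y0.00
G1 X23.65 Y0.00
G1 X23.65 Y16.13
G1 X0.00 Y16.13
G1 X0.00 Y0.00
; layer 4
G0 Z17.82
G0 X0.00 Y0.00
G1 X23.65 Y0.00
G1 X23.65 Y16.13
G1 X0.00 Y16.13
G1 X0.00 Y0.00
M2 ; end

The solid is a rectangular box, roughly 23.6 × 16.1 mm footprint and 17.8 mm tall. Slicing at Δz = 4.46 mm — 4 equal slices spanning the solid's height, so layer i sits at z = i·h/4 — gives 4 non-empty perimeters. Each is a 4-segment closed polygon; G0 lifts to the layer z and rapids to the start vertex, then G1 traces the edges.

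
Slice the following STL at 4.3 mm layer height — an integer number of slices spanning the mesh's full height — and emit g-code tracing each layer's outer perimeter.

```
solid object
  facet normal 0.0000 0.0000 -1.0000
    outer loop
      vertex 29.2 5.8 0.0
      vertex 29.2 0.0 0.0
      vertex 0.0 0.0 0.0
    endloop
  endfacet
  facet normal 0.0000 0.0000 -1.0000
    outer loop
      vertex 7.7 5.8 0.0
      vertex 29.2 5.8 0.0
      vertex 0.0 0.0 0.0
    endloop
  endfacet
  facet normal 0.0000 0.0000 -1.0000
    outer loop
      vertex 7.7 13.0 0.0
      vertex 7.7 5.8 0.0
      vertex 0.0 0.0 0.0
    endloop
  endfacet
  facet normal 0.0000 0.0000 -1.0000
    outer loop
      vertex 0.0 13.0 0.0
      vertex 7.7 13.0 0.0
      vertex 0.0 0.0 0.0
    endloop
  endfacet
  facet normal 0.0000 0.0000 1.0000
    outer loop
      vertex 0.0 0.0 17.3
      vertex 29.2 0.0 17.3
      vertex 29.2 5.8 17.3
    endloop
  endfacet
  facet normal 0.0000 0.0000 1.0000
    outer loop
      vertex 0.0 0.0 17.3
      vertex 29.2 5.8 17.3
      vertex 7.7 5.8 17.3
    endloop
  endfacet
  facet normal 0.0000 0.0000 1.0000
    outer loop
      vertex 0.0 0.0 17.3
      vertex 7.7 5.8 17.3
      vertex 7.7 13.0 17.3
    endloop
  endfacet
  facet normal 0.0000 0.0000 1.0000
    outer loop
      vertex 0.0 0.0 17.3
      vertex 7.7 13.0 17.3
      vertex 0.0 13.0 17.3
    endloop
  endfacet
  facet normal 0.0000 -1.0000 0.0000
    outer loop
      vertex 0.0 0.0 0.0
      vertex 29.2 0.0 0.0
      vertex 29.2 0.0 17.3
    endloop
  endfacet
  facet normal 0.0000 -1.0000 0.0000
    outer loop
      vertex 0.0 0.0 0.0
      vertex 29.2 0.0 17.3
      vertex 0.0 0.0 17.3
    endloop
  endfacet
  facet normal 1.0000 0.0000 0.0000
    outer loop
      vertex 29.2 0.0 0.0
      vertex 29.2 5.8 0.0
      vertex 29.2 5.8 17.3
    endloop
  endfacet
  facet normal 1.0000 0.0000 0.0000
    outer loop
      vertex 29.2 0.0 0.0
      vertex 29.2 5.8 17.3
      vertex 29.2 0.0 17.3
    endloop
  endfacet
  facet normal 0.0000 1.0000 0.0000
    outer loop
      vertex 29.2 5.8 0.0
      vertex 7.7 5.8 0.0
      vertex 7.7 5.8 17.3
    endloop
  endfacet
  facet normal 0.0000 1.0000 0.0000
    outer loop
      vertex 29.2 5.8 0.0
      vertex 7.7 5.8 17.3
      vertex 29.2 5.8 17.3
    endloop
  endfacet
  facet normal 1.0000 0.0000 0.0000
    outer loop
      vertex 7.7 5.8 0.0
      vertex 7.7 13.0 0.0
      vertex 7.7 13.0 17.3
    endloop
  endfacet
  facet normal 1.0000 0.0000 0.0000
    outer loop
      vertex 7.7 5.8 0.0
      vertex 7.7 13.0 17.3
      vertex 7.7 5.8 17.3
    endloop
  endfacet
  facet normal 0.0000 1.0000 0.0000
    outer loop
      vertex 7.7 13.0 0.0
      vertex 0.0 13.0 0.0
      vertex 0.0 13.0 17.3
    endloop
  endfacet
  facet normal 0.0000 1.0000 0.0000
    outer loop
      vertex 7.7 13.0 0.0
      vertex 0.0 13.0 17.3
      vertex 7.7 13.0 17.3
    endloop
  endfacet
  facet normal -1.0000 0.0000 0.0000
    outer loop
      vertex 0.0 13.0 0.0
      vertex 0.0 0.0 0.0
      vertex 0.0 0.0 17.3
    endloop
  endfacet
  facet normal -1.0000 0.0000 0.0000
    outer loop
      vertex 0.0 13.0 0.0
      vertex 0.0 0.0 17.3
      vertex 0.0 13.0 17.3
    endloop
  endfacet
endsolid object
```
; perimeter-only toolpath
G21 ; units = mm
G90 ; absolute positioning
G28 ; home
; layer 1
G0 Z4.3
G0 X0.0 Y0.0
G1 X29.2 Y0.0
G1 X29.2 Y5.8
G1 X7.7 Y5.8
G1 X7.7 Y13.0
G1 X0.0 Y13.0
G1 X0.0 Y0.0
; layer 2
G0 Z8.7
G0 X0.0 Y0.0
G1 X29.2 Y0.0
G1 X29.2 Y5.8
G1 X7.7 Y5.8
G1 X7.7 Y13.0
G1 X0.0 Y13.0
G1 X0.0 Y0.0
; layer 3
G0 Z13.0
G0 X0.0 Y0.0
G1 X29.2 Y0.0
G1 X29.2 Y5.8
G1 X7.7 Y5.8
G1 X7.7 Y13.0
G1 X0.0 Y13.0
G1 X0.0 Y0.0
; layer 4
G0 Z17.3
G0 X0.0 Y0.0
G1 X29.2 Y0.0
G1 X29.2 Y5.8
G1 X7.7 Y5.8
G1 X7.7 Y13.0
G1 X0.0 Y13.0
G1 X0.0 Y0.0
M2 ; end

The solid is an L-shaped prism: outer 29.2 × 13 mm, arm thicknesses ≈ 5.8 mm (horizontal) and 7.7 mm (vertical), extruded 17.3 mm in z. Slicing at Δz = 4.3 mm — 4 equal slices spanning the solid's height, so layer i sits at z = i·h/4 — gives 4 non-empty perimeters. Each is a 6-segment closed polygon; G0 lifts to the layer z and rapids to the start vertex, then G1 traces the edges.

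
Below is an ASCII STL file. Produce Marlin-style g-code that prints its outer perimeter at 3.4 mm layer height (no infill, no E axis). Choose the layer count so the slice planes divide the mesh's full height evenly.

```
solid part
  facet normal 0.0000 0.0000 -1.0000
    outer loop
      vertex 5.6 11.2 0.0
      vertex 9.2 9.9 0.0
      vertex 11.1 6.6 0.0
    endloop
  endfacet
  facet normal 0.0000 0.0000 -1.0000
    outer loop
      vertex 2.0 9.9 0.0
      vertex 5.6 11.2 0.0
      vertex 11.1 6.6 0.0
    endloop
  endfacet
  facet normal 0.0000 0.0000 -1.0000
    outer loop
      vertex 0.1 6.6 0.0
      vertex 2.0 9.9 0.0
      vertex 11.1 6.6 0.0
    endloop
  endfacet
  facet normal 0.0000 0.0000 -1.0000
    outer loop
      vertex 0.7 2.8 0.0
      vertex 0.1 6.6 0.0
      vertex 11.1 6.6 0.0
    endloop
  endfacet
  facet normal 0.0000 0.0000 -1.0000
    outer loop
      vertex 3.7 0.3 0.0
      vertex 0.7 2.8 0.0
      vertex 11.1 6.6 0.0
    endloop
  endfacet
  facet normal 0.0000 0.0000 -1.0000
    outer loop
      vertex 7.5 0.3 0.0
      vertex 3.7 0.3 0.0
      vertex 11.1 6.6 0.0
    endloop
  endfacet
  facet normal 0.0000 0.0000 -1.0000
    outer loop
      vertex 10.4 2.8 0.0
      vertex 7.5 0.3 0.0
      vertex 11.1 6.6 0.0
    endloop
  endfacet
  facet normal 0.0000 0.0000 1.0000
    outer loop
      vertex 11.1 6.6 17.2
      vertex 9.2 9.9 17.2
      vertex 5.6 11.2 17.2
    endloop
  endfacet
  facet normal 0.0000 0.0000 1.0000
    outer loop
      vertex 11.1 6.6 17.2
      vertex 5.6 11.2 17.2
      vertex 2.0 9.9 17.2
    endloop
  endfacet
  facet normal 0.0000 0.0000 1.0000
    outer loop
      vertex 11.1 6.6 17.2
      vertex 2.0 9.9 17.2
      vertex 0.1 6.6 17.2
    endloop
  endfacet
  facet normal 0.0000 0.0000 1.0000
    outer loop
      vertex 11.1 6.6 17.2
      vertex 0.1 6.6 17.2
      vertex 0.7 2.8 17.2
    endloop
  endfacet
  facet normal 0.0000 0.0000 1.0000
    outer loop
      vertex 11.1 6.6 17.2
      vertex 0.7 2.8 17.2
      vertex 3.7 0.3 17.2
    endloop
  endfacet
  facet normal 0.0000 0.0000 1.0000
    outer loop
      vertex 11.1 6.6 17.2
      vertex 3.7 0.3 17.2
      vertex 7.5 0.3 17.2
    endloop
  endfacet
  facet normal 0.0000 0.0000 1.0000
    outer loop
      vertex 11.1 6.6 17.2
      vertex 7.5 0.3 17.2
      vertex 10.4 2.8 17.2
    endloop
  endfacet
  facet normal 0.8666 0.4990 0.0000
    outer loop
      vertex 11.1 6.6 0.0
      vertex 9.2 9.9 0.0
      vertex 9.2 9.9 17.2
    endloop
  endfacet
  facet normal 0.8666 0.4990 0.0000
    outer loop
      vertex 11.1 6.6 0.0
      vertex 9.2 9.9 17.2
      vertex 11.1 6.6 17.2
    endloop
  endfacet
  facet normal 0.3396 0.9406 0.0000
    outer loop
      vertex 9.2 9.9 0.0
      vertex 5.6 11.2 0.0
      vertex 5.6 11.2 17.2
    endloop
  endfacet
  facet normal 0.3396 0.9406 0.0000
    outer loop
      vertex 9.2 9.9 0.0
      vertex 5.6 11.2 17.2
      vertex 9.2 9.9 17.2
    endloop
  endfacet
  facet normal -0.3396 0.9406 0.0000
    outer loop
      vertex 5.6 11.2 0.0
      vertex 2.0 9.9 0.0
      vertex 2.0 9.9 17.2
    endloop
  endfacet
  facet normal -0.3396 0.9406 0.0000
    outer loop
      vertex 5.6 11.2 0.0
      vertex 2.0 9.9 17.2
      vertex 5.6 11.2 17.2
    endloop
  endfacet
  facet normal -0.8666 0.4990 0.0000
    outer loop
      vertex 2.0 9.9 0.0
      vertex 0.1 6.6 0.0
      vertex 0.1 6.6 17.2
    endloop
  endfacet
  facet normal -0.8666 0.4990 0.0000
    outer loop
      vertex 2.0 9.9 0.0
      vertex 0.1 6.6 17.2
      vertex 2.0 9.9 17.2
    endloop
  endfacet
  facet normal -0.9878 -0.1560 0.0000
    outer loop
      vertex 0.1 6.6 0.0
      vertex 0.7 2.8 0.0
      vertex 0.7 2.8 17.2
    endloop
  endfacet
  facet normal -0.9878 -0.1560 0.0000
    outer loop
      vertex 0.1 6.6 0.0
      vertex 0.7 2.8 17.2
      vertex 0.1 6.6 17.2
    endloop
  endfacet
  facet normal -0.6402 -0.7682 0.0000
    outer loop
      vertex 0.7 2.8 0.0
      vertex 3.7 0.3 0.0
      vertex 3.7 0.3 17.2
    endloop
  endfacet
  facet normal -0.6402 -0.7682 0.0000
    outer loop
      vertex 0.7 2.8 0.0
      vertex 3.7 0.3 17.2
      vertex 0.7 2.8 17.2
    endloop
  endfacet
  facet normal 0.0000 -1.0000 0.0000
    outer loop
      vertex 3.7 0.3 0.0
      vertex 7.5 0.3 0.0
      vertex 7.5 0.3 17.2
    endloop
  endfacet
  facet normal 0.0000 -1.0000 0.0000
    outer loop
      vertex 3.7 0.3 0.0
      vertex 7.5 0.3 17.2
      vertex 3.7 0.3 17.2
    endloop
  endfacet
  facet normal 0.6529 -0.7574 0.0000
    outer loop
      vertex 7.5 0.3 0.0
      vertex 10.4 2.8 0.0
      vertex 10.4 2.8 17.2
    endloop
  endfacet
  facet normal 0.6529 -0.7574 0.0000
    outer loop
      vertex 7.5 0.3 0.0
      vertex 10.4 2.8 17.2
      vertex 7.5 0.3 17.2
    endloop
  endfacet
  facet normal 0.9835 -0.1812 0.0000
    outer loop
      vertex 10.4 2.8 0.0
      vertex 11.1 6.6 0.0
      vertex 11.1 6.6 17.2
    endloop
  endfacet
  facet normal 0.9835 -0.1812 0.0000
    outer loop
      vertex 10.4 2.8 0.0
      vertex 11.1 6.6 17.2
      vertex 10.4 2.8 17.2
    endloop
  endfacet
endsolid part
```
; perimeter-only toolpath
G21 ; units = mm
G90 ; absolute positioning
G28 ; home
; layer 1
G0 Z3.4
G0 X11.1 Y6.6
G1 X9.2 Y9.9
G1 X5.6 Y11.2
G1 X2.0 Y9.9
G1 X0.1 Y6.6
G1 X0.7 Y2.8
G1 X3.7 Y0.3
G1 X7.5 Y0.3
G1 X10.4 Y2.8
G1 X11.1 Y6.6
; layer 2
G0 Z6.9
G0 X11.1 Y6.6
G1 X9.2 Y9.9
G1 X5.6 Y11.2
G1 X2.0 Y9.9
G1 X0.1 Y6.6
G1 X0.7 Y2.8
G1 X3.7 Y0.3
G1 X7.5 Y0.3
G1 X10.4 Y2.8
G1 X11.1 Y6.6
; layer 3
G0 Z10.3
G0 X11.1 Y6.6
G1 X9.2 Y9.9
G1 X5.6 Y11.2
G1 X2.0 Y9.9
G1 X0.1 Y6.6
G1 X0.7 Y2.8
G1 X3.7 Y0.3
G1 X7.5 Y0.3
G1 X10.4 Y2.8
G1 X11.1 Y6.6
; layer 4
G0 Z13.8
G0 X11.1 Y6.6
G1 X9.2 Y9.9
G1 X5.6 Y11.2
G1 X2.0 Y9.9
G1 X0.1 Y6.6
G1 X0.7 Y2.8
G1 X3.7 Y0.3
G1 X7.5 Y0.3
G1 X10.4 Y2.8
G1 X11.1 Y6.6
; layer 5
G0 Z17.2
G0 X11.1 Y6.6
G1 X9.2 Y9.9
G1 X5.6 Y11.2
G1 X2.0 Y9.9
G1 X0.1 Y6.6
G1 X0.7 Y2.8
G1 X3.7 Y0.3
G1 X7.5 Y0.3
G1 X10.4 Y2.8
G1 X11.1 Y6.6
M2 ; end

The solid is a regular 9-sided prism (a cylinder approximated with 9 flat sides), circumscribed radius ≈ 5.6 mm, height ≈ 17.2 mm. Slicing at Δz = 3.4 mm — 5 equal slices spanning the solid's height, so layer i sits at z = i·h/5 — gives 5 non-empty perimeters. Each is a 9-segment closed polygon; G0 lifts to the layer z and rapids to the start vertex, then G1 traces the edges.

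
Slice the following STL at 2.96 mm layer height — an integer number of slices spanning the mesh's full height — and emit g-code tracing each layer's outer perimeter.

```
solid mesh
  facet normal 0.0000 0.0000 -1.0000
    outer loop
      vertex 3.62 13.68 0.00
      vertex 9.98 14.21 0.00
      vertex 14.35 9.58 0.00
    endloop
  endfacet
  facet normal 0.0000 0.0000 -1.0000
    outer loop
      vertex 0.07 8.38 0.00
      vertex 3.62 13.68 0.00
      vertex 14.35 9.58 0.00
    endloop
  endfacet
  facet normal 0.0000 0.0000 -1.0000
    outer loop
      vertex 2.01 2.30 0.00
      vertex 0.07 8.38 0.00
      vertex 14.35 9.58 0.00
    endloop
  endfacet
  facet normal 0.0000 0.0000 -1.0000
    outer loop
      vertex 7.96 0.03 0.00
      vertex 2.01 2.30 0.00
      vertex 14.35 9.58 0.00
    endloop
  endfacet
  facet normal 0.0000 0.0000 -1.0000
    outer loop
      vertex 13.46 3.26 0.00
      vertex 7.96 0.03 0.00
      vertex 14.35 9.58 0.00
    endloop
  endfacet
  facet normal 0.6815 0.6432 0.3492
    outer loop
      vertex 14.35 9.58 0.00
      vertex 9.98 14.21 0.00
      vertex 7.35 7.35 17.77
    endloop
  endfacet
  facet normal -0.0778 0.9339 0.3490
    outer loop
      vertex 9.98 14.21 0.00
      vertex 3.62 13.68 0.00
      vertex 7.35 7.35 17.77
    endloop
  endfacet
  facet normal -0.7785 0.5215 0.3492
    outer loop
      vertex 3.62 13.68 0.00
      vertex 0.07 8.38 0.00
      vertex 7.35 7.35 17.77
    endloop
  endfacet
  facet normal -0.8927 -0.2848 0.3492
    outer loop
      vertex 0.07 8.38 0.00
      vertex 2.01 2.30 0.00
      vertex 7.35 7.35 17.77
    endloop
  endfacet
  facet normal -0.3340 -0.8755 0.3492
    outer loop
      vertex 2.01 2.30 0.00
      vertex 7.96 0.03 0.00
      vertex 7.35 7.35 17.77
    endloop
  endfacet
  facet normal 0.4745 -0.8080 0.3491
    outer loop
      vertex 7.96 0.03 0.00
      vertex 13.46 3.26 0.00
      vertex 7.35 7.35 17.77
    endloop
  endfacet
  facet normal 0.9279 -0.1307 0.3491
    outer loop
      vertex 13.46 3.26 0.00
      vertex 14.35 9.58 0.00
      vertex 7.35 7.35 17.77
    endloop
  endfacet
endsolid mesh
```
; perimeter-only toolpath
G21 ; units = mm
G90 ; absolute positioning
G28 ; home
; layer 1
G0 Z2.96
G0 X13.18 Y9.21
G1 X9.54 Y13.07
G1 X4.24 Y12.62
G1 X1.28 Y8.21
G1 X2.90 Y3.14
G1 X7.86 Y1.25
G1 X12.44 Y3.94
G1 X13.18 Y9.21
; layer 2
G0 Z5.92
G0 X12.02 Y8.84
G1 X9.10 Y11.92
G1 X4.86 Y11.57
G1 X2.50 Y8.04
G1 X3.79 Y3.98
G1 X7.76 Y2.47
G1 X11.42 Y4.62
G1 X12.02 Y8.84
; layer 3
G0 Z8.88
G0 X10.85 Y8.46
G1 X8.66 Y10.78
G1 X5.48 Y10.52
G1 X3.71 Y7.87
G1 X4.68 Y4.82
G1 X7.65 Y3.69
G1 X10.41 Y5.30
G1 X10.85 Y8.46
; layer 4
G0 Z11.85
G0 X9.68 Y8.09
G1 X8.23 Y9.64
G1 X6.11 Y9.46
G1 X4.92 Y7.69
G1 X5.57 Y5.67
G1 X7.55 Y4.91
G1 X9.39 Y5.99
G1 X9.68 Y8.09
; layer 5
G0 Z14.81
G0 X8.52 Y7.72
G1 X7.79 Y8.49
G1 X6.73 Y8.41
G1 X6.14 Y7.52
G1 X6.46 Y6.51
G1 X7.45 Y6.13
G1 X8.37 Y6.67
G1 X8.52 Y7.72
M2 ; end

The solid is a regular 7-sided pyramid, base circumscribed radius ≈ 7.35 mm, apex at z ≈ 17.8 mm. Slicing at Δz = 2.96 mm — 6 equal slices spanning the solid's height, so layer i sits at z = i·h/6 — gives 5 non-empty perimeters. Each is a 7-segment closed polygon; G0 lifts to the layer z and rapids to the start vertex, then G1 traces the edges. The cross-section shrinks linearly with z (the slice at the apex is degenerate and omitted).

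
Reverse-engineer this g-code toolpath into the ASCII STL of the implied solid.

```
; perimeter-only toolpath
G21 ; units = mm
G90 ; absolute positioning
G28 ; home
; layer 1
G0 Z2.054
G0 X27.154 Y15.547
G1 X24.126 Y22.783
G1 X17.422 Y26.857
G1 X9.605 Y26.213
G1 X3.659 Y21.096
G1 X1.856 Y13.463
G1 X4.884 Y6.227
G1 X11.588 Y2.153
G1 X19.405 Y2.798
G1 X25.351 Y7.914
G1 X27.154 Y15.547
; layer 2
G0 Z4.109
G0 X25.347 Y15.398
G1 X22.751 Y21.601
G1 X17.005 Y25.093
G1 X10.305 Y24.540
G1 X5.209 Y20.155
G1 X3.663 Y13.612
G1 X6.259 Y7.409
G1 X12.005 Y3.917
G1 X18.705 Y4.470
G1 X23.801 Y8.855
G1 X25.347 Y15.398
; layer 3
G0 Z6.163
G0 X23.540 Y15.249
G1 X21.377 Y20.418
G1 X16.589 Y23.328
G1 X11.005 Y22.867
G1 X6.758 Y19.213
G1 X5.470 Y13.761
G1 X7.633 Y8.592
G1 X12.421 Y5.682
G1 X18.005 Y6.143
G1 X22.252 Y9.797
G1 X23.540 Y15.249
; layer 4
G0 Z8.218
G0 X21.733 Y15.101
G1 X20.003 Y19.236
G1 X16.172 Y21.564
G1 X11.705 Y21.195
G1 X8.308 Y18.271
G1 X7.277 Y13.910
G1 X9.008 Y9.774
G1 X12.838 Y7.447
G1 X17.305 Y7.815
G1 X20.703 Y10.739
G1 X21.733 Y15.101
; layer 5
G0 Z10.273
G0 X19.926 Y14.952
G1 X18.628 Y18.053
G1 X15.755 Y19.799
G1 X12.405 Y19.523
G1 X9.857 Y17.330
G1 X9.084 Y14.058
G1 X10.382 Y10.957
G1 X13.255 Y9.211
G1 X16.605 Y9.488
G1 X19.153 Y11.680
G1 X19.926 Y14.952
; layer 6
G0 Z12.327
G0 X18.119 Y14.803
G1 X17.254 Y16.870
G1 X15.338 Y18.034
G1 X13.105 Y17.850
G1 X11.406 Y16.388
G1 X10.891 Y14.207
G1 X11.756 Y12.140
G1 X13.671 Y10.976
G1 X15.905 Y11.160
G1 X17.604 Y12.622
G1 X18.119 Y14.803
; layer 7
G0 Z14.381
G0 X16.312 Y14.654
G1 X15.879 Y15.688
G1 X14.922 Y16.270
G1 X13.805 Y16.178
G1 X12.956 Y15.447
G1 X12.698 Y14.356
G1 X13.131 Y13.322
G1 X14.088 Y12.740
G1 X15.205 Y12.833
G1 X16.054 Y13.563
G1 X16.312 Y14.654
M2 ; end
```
solid part
  facet normal 0.0000 0.0000 -1.0000
    outer loop
      vertex 17.839 28.622 0.000
      vertex 25.500 23.966 0.000
      vertex 28.961 15.696 0.000
    endloop
  endfacet
  facet normal 0.0000 0.0000 -1.0000
    outer loop
      vertex 8.905 27.885 0.000
      vertex 17.839 28.622 0.000
      vertex 28.961 15.696 0.000
    endloop
  endfacet
  facet normal 0.0000 0.0000 -1.0000
    outer loop
      vertex 2.110 22.038 0.000
      vertex 8.905 27.885 0.000
      vertex 28.961 15.696 0.000
    endloop
  endfacet
  facet normal 0.0000 0.0000 -1.0000
    outer loop
      vertex 0.049 13.314 0.000
      vertex 2.110 22.038 0.000
      vertex 28.961 15.696 0.000
    endloop
  endfacet
  facet normal 0.0000 0.0000 -1.0000
    outer loop
      vertex 3.510 5.044 0.000
      vertex 0.049 13.314 0.000
      vertex 28.961 15.696 0.000
    endloop
  endfacet
  facet normal 0.0000 0.0000 -1.0000
    outer loop
      vertex 11.171 0.388 0.000
      vertex 3.510 5.044 0.000
      vertex 28.961 15.696 0.000
    endloop
  endfacet
  facet normal 0.0000 0.0000 -1.0000
    outer loop
      vertex 20.105 1.125 0.000
      vertex 11.171 0.388 0.000
      vertex 28.961 15.696 0.000
    endloop
  endfacet
  facet normal 0.0000 0.0000 -1.0000
    outer loop
      vertex 26.900 6.972 0.000
      vertex 20.105 1.125 0.000
      vertex 28.961 15.696 0.000
    endloop
  endfacet
  facet normal 0.7066 0.2957 0.6429
    outer loop
      vertex 28.961 15.696 0.000
      vertex 25.500 23.966 0.000
      vertex 14.505 14.505 16.436
    endloop
  endfacet
  facet normal 0.3978 0.6546 0.6429
    outer loop
      vertex 25.500 23.966 0.000
      vertex 17.839 28.622 0.000
      vertex 14.505 14.505 16.436
    endloop
  endfacet
  facet normal -0.0630 0.7634 0.6429
    outer loop
      vertex 17.839 28.622 0.000
      vertex 8.905 27.885 0.000
      vertex 14.505 14.505 16.436
    endloop
  endfacet
  facet normal -0.4996 0.5806 0.6429
    outer loop
      vertex 8.905 27.885 0.000
      vertex 2.110 22.038 0.000
      vertex 14.505 14.505 16.436
    endloop
  endfacet
  facet normal -0.7454 0.1761 0.6429
    outer loop
      vertex 2.110 22.038 0.000
      vertex 0.049 13.314 0.000
      vertex 14.505 14.505 16.436
    endloop
  endfacet
  facet normal -0.7066 -0.2957 0.6429
    outer loop
      vertex 0.049 13.314 0.000
      vertex 3.510 5.044 0.000
      vertex 14.505 14.505 16.436
    endloop
  endfacet
  facet normal -0.3978 -0.6546 0.6429
    outer loop
      vertex 3.510 5.044 0.000
      vertex 11.171 0.388 0.000
      vertex 14.505 14.505 16.436
    endloop
  endfacet
  facet normal 0.0630 -0.7634 0.6429
    outer loop
      vertex 11.171 0.388 0.000
      vertex 20.105 1.125 0.000
      vertex 14.505 14.505 16.436
    endloop
  endfacet
  facet normal 0.4996 -0.5806 0.6429
    outer loop
      vertex 20.105 1.125 0.000
      vertex 26.900 6.972 0.000
      vertex 14.505 14.505 16.436
    endloop
  endfacet
  facet normal 0.7454 -0.1761 0.6429
    outer loop
      vertex 26.900 6.972 0.000
      vertex 28.961 15.696 0.000
      vertex 14.505 14.505 16.436
    endloop
  endfacet
endsolid part

The G0 Z moves step by Δz≈2.054 mm. The G1 loops shrink linearly with z, so the solid tapers from its base footprint up to z≈16.4. Closing with a flat bottom cap and the tapered top and triangulating gives 18 facets — a regular 10-sided pyramid, base circumscribed radius ≈ 14.5 mm, apex at z ≈ 16.4 mm.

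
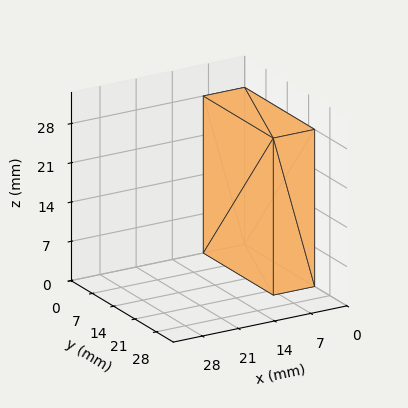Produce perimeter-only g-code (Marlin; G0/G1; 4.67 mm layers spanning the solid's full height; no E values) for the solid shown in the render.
Reading the render: the shape is a rectangular box, roughly 8 × 23 mm footprint and 28 mm tall (dimensions read to the nearest mm from the axis ticks). For the g-code, the solid's height is divided into equal slices at the stated Δz and each level perimeter traced with G1 moves after a G0 lift.

; perimeter-only toolpath
G21 ; units = mm
G90 ; absolute positioning
G28 ; home
; layer 1
G0 Z4.67
G0 X0.00 Y0.00
G1 X8.00 Y0.00
G1 X8.00 Y23.00
G1 X0.00 Y23.00
G1 X0.00 Y0.00
; layer 2
G0 Z9.33
G0 X0.00 Y0.00
G1 X8.00 Y0.00
G1 X8.00 Y23.00
G1 X0.00 Y23.00
G1 X0.00 Y0.00
; layer 3
G0 Z14.00
G0 X0.00 Y0.00
G1 X8.00 Y0.00
G1 X8.00 Y23.00
G1 X0.00 Y23.00
G1 X0.00 Y0.00
; layer 4
G0 Z18.67
G0 X0.00 Y0.00
G1 X8.00 Y0.00
G1 X8.00 Y23.00
G1 X0.00 Y23.00
G1 X0.00 Y0.00
; layer 5
G0 Z23.33
G0 X0.00 Y0.00
G1 X8.00 Y0.00
G1 X8.00 Y23.00
G1 X0.00 Y23.00
G1 X0.00 Y0.00
; layer 6
G0 Z28.00
G0 X0.00 Y0.00
G1 X8.00 Y0.00
G1 X8.00 Y23.00
G1 X0.00 Y23.00
G1 X0.00 Y0.00
M2 ; end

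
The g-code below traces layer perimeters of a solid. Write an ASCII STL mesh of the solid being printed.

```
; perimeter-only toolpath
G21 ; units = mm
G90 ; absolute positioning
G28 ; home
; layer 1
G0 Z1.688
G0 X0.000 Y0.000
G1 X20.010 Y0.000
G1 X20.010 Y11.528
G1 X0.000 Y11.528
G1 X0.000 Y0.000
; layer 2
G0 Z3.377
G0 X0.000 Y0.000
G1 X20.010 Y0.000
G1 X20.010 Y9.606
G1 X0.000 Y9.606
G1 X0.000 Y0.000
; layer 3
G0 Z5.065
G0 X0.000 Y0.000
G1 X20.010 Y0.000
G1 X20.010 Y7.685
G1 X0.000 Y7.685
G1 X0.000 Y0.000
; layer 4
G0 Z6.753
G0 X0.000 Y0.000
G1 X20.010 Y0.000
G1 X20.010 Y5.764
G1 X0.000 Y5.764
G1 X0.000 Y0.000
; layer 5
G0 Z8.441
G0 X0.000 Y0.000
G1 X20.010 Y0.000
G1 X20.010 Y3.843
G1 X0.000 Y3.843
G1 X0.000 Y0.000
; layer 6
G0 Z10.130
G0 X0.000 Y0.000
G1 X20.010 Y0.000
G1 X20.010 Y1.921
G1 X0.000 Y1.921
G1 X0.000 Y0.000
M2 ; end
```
solid part
  facet normal 0.0000 0.0000 -1.0000
    outer loop
      vertex 20.010 13.449 0.000
      vertex 20.010 0.000 0.000
      vertex 0.000 0.000 0.000
    endloop
  endfacet
  facet normal 0.0000 0.0000 -1.0000
    outer loop
      vertex 0.000 13.449 0.000
      vertex 20.010 13.449 0.000
      vertex 0.000 0.000 0.000
    endloop
  endfacet
  facet normal 0.0000 -1.0000 0.0000
    outer loop
      vertex 0.000 0.000 0.000
      vertex 20.010 0.000 0.000
      vertex 20.010 0.000 11.818
    endloop
  endfacet
  facet normal 0.0000 -1.0000 0.0000
    outer loop
      vertex 0.000 0.000 0.000
      vertex 20.010 0.000 11.818
      vertex 0.000 0.000 11.818
    endloop
  endfacet
  facet normal 0.0000 0.6601 0.7512
    outer loop
      vertex 0.000 0.000 11.818
      vertex 20.010 0.000 11.818
      vertex 20.010 13.449 0.000
    endloop
  endfacet
  facet normal 0.0000 0.6601 0.7512
    outer loop
      vertex 0.000 0.000 11.818
      vertex 20.010 13.449 0.000
      vertex 0.000 13.449 0.000
    endloop
  endfacet
  facet normal -1.0000 0.0000 0.0000
    outer loop
      vertex 0.000 0.000 11.818
      vertex 0.000 13.449 0.000
      vertex 0.000 0.000 0.000
    endloop
  endfacet
  facet normal 1.0000 0.0000 0.0000
    outer loop
      vertex 20.010 0.000 0.000
      vertex 20.010 13.449 0.000
      vertex 20.010 0.000 11.818
    endloop
  endfacet
endsolid part

The G0 Z moves step by Δz≈1.688 mm. The G1 loops shrink linearly with z, so the solid tapers from its base footprint up to z≈11.8. Closing with a flat bottom cap and the tapered top and triangulating gives 8 facets — a wedge (ramp): 20 × 13.4 mm base, rising to 11.8 mm along the y=0 edge and sloping linearly to z=0 at y=13.4.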